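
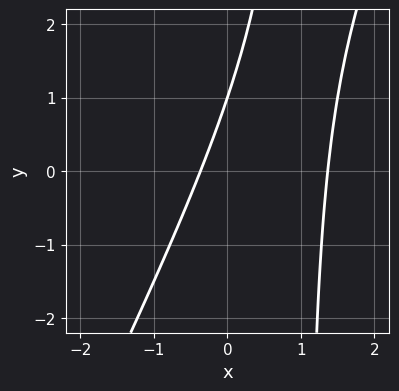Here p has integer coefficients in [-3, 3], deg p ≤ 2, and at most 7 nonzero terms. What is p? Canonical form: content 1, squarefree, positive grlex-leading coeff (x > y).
First, deg p = 2. The shape is more complex than any degree-1 curve.
Then, from the axis intercepts and sections: it meets the y-axis at y = 1 (among the integer gridlines).
Finally, assembling these constraints gives the stated polynomial.

2*x^2 - x*y - 2*x + y - 1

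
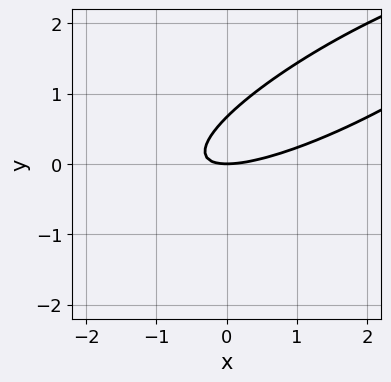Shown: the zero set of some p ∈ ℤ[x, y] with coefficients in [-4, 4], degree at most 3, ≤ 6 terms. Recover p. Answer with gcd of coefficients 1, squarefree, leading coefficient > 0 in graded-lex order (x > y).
The degree is 2 — the shape is more complex than any degree-1 curve.
Observable constraints: it crosses the x-axis at the gridline x = 0; it meets the y-axis at y = 0 (among the integer gridlines).
These observations pin down the coefficients.

x^2 - 3*x*y + 3*y^2 - 2*y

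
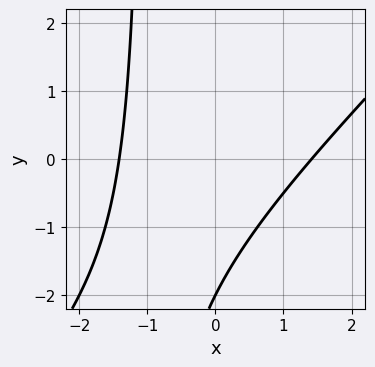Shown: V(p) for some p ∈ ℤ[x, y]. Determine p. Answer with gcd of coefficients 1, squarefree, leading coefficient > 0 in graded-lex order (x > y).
x^2 - x*y - y - 2

Degree: the shape is more complex than any degree-1 curve, so deg p = 2.
Against the integer gridlines: it crosses the y-axis at the gridline y = -2.
Matching integer coefficients to the picture gives p.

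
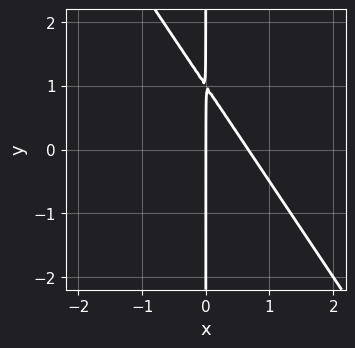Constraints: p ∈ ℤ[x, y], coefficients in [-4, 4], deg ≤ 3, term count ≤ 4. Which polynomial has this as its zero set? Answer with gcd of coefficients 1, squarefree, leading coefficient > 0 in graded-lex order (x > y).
First, degree: no degree-1 curve has this shape, so deg p = 2.
Next, checking where it meets the axes: one x-axis crossing is at x = 0; every point of the y-axis in the box is on the curve.
Finally, the integer polynomial consistent with all of this is the stated p.

3*x^2 + 2*x*y - 2*x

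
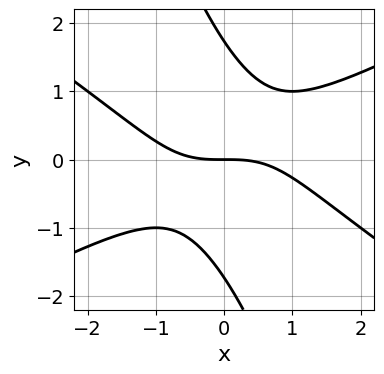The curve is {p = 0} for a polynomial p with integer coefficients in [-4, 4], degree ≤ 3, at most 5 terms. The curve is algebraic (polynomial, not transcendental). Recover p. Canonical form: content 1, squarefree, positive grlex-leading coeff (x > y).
x^3 - 3*x*y^2 - y^3 + 3*y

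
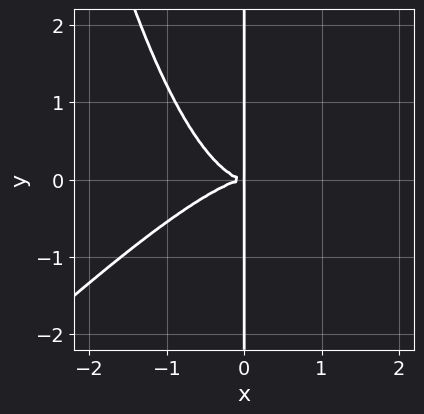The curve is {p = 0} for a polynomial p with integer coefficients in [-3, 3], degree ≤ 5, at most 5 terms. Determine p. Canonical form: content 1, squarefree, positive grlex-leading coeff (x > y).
The degree is 4 — the shape is more complex than any degree-3 curve.
Checking where it meets the axes: the visible y-axis segment lies entirely on the curve.
Putting this together gives p.

2*x^4 - 2*x^3*y + 3*x*y^2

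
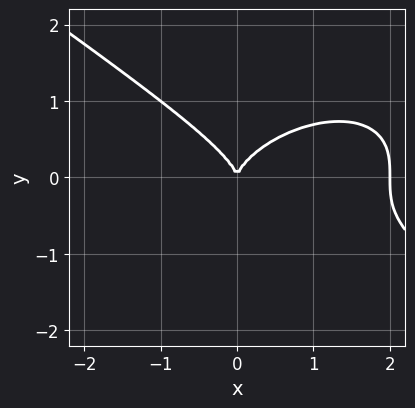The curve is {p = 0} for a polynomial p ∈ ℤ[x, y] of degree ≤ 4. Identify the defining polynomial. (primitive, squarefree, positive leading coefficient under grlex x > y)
The degree is 3 — a generic line meets the curve in up to 3 points.
Reading off the gridlines: the x-axis gridline crossings are at x ∈ {0, 2}; one y-axis crossing is at y = 0.
Solving for integer coefficients yields p as stated.

x^3 + 3*y^3 - 2*x^2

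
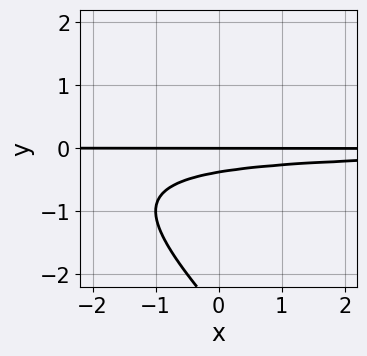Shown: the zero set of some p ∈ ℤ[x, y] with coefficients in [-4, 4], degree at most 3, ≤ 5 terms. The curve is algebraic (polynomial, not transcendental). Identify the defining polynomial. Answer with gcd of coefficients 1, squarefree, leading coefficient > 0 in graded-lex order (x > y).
x*y^2 + y^3 + 3*y^2 + y

Degree: no degree-2 curve has this shape, so deg p = 3.
Checking where it meets the axes: the visible x-axis segment lies entirely on the curve; it crosses the y-axis at the gridline y = 0.
The integer polynomial consistent with all of this is the stated p.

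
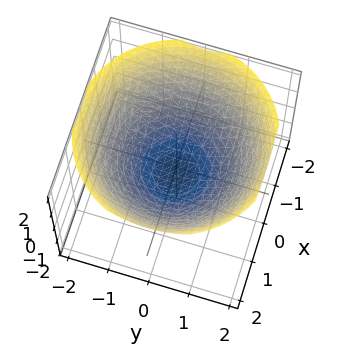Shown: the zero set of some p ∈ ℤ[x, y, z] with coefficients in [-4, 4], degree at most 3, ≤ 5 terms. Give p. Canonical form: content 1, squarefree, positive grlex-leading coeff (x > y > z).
1. Degree: the shape is more complex than any degree-1 surface, so deg p = 2.
2. Symmetry: the surface is invariant under rotation about z: p = q(x² + y², z).
3. Observable constraints: a circular section at z = 0 has radius exactly 1; among the integer gridlines, it crosses the y-axis at y ∈ {-1, 1}; among the integer gridlines, it crosses the x-axis at x ∈ {-1, 1}.
4. The integer polynomial consistent with all of this is the stated p.

x^2 + y^2 - 2*z - 1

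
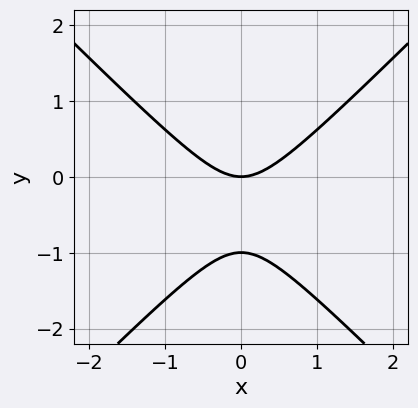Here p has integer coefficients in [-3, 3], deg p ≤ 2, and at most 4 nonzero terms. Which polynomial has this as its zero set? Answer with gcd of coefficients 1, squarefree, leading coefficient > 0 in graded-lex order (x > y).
(a) The degree is 2 — the shape is more complex than any degree-1 curve.
(b) Symmetries: the x ↦ −x reflection is a symmetry, so x appears only in even powers.
(c) Observable constraints: among the integer gridlines, it crosses the y-axis at y ∈ {-1, 0}; one x-axis crossing is at x = 0.
(d) Putting this together gives p.

x^2 - y^2 - y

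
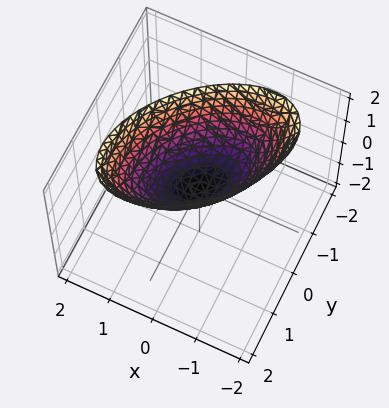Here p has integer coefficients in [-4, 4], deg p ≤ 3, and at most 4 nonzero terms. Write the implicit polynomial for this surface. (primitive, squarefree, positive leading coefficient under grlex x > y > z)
x^2 - x*y + y^2 - z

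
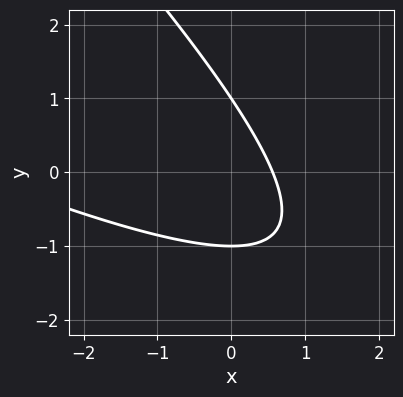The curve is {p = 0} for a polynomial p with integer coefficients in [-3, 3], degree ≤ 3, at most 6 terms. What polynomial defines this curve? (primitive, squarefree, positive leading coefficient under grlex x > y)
x^2 + 3*x*y + 2*y^2 + 3*x - 2

First, deg p = 2. No degree-1 curve has this shape.
Then, observable constraints: among the integer gridlines, it crosses the y-axis at y ∈ {-1, 1}.
Finally, together with the visible shape, these determine p as stated.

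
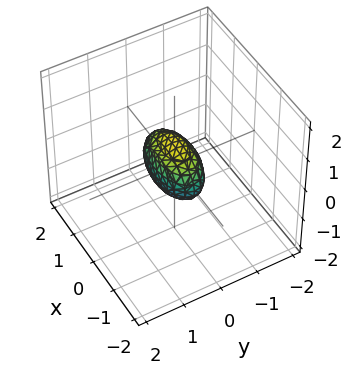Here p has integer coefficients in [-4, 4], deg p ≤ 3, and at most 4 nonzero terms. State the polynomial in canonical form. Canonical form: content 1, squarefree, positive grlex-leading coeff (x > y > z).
x^2 + 3*y^2 + 2*z^2 - 1

(a) Degree: a closed, bounded, convex surface; a quadric, so deg p = 2.
(b) Symmetries: the y ↦ −y reflection is a symmetry, so y appears only in even powers; mirror symmetry z ↦ −z ⇒ only even powers of z; mirror symmetry x ↦ −x ⇒ only even powers of x.
(c) From the visible intercepts: among the integer gridlines, it crosses the x-axis at x ∈ {-1, 1}.
(d) These observations pin down the coefficients.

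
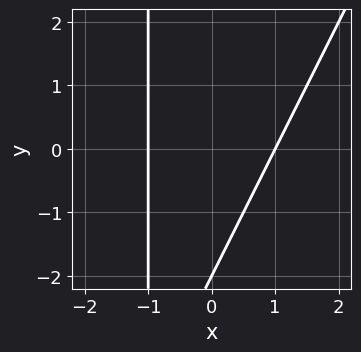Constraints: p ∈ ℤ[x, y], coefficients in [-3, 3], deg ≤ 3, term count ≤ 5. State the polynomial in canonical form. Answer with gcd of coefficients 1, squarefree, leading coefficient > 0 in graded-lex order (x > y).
(a) deg p = 2. No degree-1 curve has this shape.
(b) Checking where it meets the axes: one y-axis crossing is at y = -2; among the integer gridlines, it crosses the x-axis at x ∈ {-1, 1}.
(c) Assembling these constraints gives the stated polynomial.

2*x^2 - x*y - y - 2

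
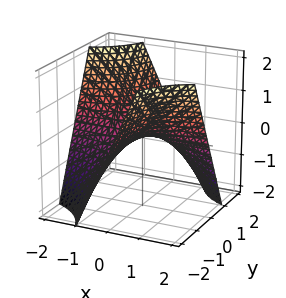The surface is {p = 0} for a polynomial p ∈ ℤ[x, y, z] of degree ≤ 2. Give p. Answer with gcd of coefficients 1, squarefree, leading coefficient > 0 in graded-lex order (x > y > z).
(a) The degree is 2 — a saddle surface; a quadric.
(b) From the axis intercepts and sections: every point of the y-axis in the box is on the surface; it crosses the z-axis at the gridline z = 0; the visible x-axis segment lies entirely on the surface.
(c) Solving for integer coefficients yields p as stated.

x*y + z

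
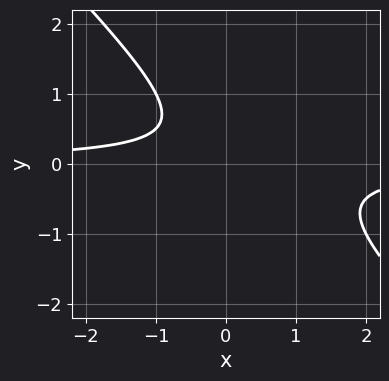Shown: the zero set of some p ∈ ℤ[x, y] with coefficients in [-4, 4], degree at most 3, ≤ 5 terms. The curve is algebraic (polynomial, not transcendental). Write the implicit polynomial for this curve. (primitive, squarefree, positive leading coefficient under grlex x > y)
2*x*y + 2*y^2 - y + 1

Degree: the shape is more complex than any degree-1 curve, so deg p = 2.
From the axis intercepts and sections: it misses every integer gridline on the x-axis; no y-intercept at any integer in the box.
The integer polynomial consistent with all of this is the stated p.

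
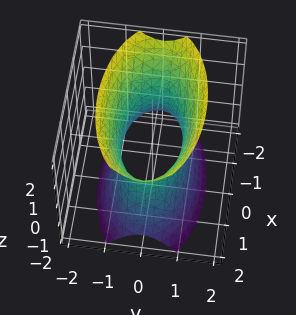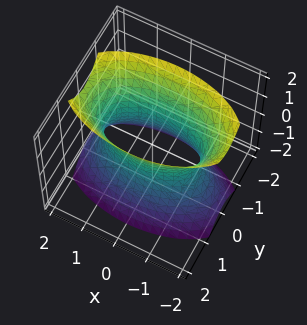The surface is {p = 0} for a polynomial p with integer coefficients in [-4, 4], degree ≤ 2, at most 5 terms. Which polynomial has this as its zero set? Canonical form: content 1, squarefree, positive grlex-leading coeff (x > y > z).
x^2 + 3*y^2 - z^2 - 2

The degree is 2 — one connected sheet with a waist; a quadric.
Symmetries: mirror symmetry z ↦ −z ⇒ only even powers of z; it's symmetric under y → −y, forcing even powers of y; mirror symmetry x ↦ −x ⇒ only even powers of x.
Checking where it meets the axes: the surface avoids every integer z-axis point in the box.
The integer polynomial consistent with all of this is the stated p.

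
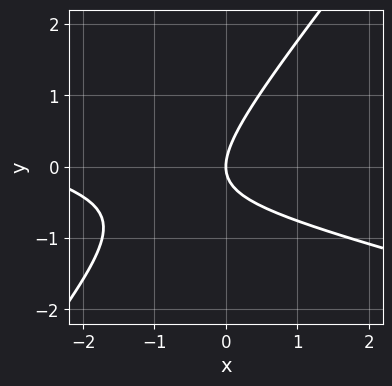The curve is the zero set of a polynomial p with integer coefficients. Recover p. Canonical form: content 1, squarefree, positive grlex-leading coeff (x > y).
x^2 + 3*x*y - 3*y^2 + 3*x

(a) Degree: no degree-1 curve has this shape, so deg p = 2.
(b) Reading off the gridlines: it crosses the y-axis at the gridline y = 0; it crosses the x-axis at the gridline x = 0.
(c) The integer polynomial consistent with all of this is the stated p.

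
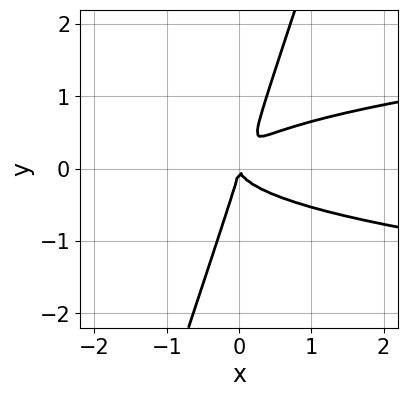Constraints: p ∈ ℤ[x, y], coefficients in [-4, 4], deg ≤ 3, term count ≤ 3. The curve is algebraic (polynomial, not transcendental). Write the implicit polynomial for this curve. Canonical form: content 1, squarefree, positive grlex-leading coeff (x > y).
(a) Degree: no degree-2 curve has this shape, so deg p = 3.
(b) From the visible intercepts: it meets the y-axis at y = 0 (among the integer gridlines); it meets the x-axis at x = 0 (among the integer gridlines).
(c) The integer polynomial consistent with all of this is the stated p.

3*x*y^2 - y^3 - x^2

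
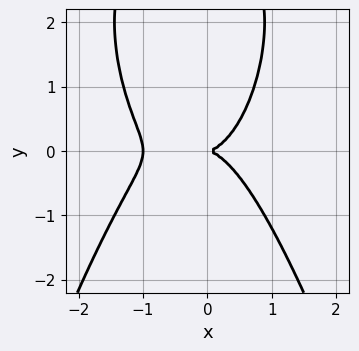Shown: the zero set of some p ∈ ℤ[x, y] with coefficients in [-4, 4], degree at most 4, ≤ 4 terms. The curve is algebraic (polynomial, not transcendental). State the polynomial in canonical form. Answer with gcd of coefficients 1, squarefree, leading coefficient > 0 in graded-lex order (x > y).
1. deg p = 4.
2. From the axis intercepts and sections: among the integer gridlines, it crosses the x-axis at x ∈ {-1, 0}; one y-axis crossing is at y = 0.
3. The integer polynomial consistent with all of this is the stated p.

3*x^4 + 3*x^3 + y^3 - 3*y^2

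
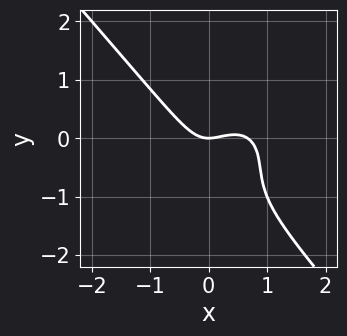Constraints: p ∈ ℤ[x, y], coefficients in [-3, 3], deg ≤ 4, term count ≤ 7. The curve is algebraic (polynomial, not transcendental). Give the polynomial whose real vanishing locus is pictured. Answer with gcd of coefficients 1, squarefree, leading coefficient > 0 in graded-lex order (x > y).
3*x^3 + 2*y^3 - 2*x^2 + 3*y^2 + 2*y

(a) Degree: a generic line meets the curve in up to 3 points, so deg p = 3.
(b) Against the integer gridlines: one x-axis crossing is at x = 0; it meets the y-axis at y = 0 (among the integer gridlines).
(c) The integer polynomial consistent with all of this is the stated p.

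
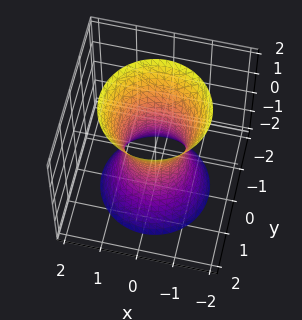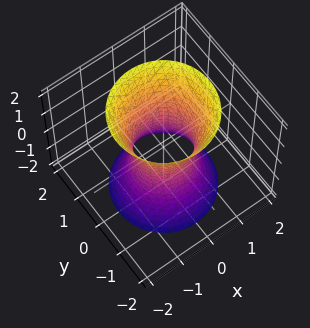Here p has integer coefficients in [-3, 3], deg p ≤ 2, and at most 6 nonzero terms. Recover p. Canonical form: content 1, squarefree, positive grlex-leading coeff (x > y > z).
3*x^2 + 3*y^2 - z^2 - 2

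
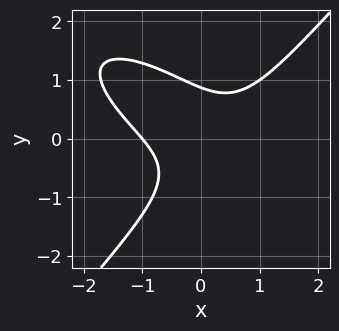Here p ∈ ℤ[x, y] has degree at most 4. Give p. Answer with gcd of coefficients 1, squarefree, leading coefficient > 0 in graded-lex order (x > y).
2*x^3 + 2*x^2*y - 3*y^3 - 3*x*y + 2

First, the degree is 3 — a generic line meets the curve in up to 3 points.
Next, against the integer gridlines: it crosses the x-axis at the gridline x = -1.
Finally, fitting integer coefficients to these (and the overall shape) gives p.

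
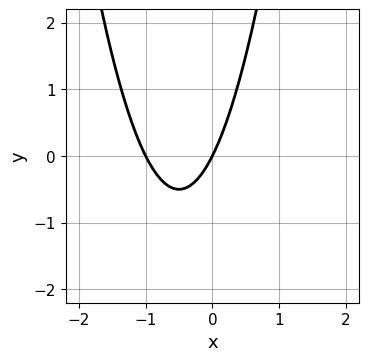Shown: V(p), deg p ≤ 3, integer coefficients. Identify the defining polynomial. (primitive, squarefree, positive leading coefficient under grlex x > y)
(a) deg p = 2. No degree-1 curve has this shape.
(b) Reading off the gridlines: it crosses the y-axis at the gridline y = 0; the x-axis gridline crossings are at x ∈ {-1, 0}.
(c) These observations pin down the coefficients.

2*x^2 + 2*x - y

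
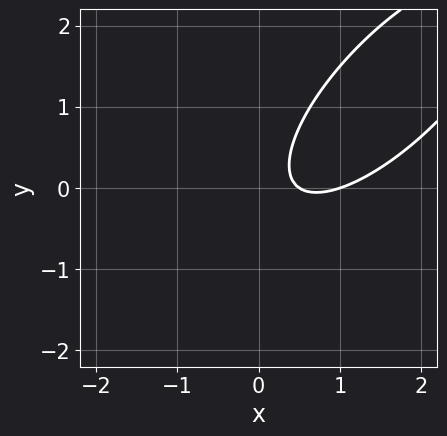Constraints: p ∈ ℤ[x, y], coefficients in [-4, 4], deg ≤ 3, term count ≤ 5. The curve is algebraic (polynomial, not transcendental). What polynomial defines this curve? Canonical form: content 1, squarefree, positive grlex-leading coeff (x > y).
2*x^2 - 3*x*y + 2*y^2 - 3*x + 1

(a) Degree: the shape is more complex than any degree-1 curve, so deg p = 2.
(b) Observable constraints: no y-intercept at any integer in the box; it meets the x-axis at x = 1 (among the integer gridlines).
(c) Putting this together gives p.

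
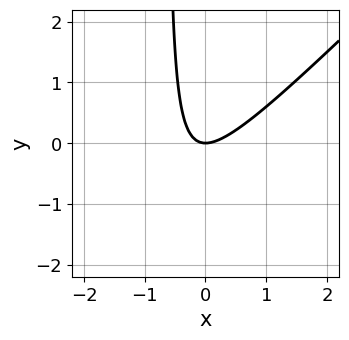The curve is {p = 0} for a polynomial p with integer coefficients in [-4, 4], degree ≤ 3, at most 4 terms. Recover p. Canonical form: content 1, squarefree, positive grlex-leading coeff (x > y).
3*x^2 - 3*x*y - 2*y

First, the degree is 2 — no degree-1 curve has this shape.
Next, reading off the gridlines: it meets the y-axis at y = 0 (among the integer gridlines); it crosses the x-axis at the gridline x = 0.
Finally, putting this together gives p.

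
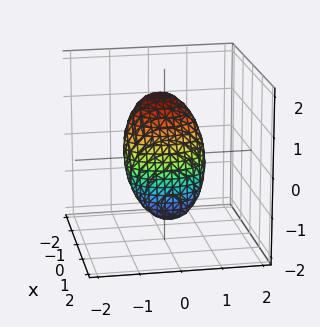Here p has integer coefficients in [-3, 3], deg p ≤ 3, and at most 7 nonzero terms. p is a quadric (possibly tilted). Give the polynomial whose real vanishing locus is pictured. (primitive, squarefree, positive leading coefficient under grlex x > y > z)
2*x^2 + 2*x*z + y^2 + z^2 - 1

(a) Degree: the shape is more complex than any degree-1 surface, so deg p = 2.
(b) From the visible intercepts: the y-axis gridline crossings are at y ∈ {-1, 1}; the z-axis gridline crossings are at z ∈ {-1, 1}.
(c) Putting this together gives p.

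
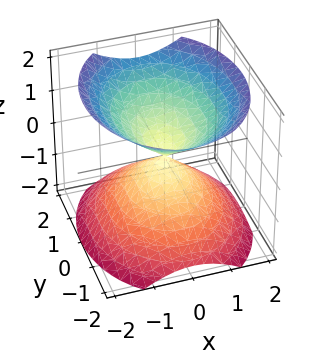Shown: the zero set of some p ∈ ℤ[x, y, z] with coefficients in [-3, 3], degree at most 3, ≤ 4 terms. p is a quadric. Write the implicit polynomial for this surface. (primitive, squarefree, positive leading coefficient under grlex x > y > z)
3*x^2 + 2*y^2 - 3*z^2

The picture has 2 separate pieces.
The degree is 2 — two nappes meeting at a single point; a quadric.
Symmetries: mirror symmetry y ↦ −y ⇒ only even powers of y; it's symmetric under z → −z, forcing even powers of z; mirror symmetry x ↦ −x ⇒ only even powers of x.
Checking where it meets the axes: it meets the x-axis at x = 0 (among the integer gridlines); it meets the z-axis at z = 0 (among the integer gridlines); one y-axis crossing is at y = 0.
Fitting integer coefficients to these (and the overall shape) gives p.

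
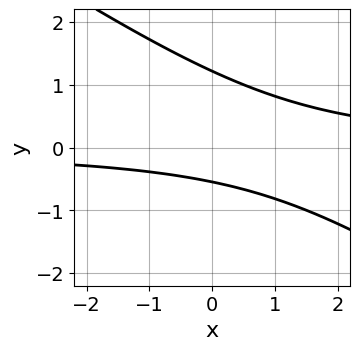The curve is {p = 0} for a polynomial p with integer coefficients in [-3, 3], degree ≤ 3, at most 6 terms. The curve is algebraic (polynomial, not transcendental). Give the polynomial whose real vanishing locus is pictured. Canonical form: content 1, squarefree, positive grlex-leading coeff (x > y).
2*x*y + 3*y^2 - 2*y - 2

1. deg p = 2.
2. From the visible intercepts: no x-intercept at any integer in the box.
3. Assembling these constraints gives the stated polynomial.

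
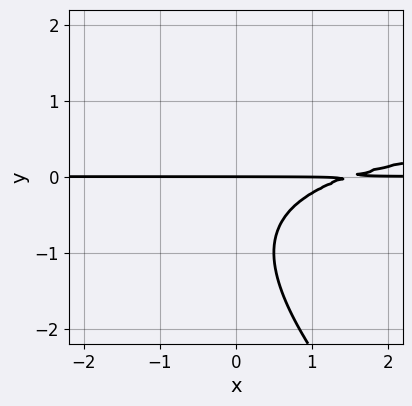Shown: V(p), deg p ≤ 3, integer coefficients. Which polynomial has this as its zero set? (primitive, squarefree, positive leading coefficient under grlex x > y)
(a) The degree is 3 — the shape is more complex than any degree-2 curve.
(b) From the axis intercepts and sections: it crosses the y-axis at the gridline y = 0; the visible x-axis segment lies entirely on the curve.
(c) Assembling these constraints gives the stated polynomial.

2*x*y^2 + 2*y^3 - 2*x*y + 3*y^2 + 3*y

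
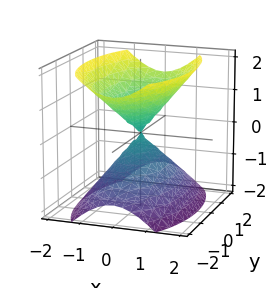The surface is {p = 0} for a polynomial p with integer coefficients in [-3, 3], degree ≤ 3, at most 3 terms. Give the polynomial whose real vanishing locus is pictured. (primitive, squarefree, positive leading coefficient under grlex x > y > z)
First, there are 2 components.
Next, deg p = 2.
Then, symmetries: it's symmetric under z → −z, forcing even powers of z; the y ↦ −y reflection is a symmetry, so y appears only in even powers; the x ↦ −x reflection is a symmetry, so x appears only in even powers.
Next, checking where it meets the axes: one x-axis crossing is at x = 0; one y-axis crossing is at y = 0.
Finally, putting this together gives p.

3*x^2 + y^2 - 2*z^2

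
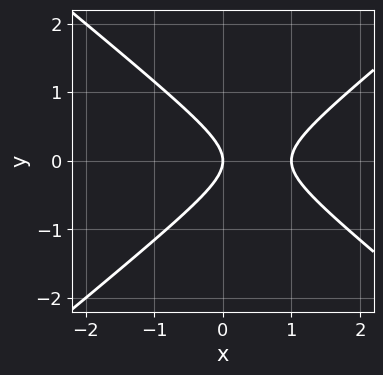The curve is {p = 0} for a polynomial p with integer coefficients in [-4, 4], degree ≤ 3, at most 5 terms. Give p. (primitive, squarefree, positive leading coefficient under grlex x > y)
2*x^2 - 3*y^2 - 2*x

First, deg p = 2. A generic line meets the curve in up to 2 points.
Next, symmetries: it's symmetric under y → −y, forcing even powers of y.
Next, against the integer gridlines: one y-axis crossing is at y = 0; among the integer gridlines, it crosses the x-axis at x ∈ {0, 1}.
Finally, solving for integer coefficients yields p as stated.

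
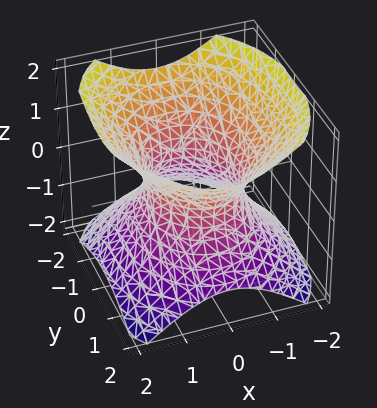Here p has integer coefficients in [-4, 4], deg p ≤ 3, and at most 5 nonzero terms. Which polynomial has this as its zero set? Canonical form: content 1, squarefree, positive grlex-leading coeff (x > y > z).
3*x^2 + 2*y^2 - 3*z^2 - 3

First, degree: one connected sheet with a waist; a quadric, so deg p = 2.
Next, symmetries: it's symmetric under y → −y, forcing even powers of y; mirror symmetry x ↦ −x ⇒ only even powers of x; mirror symmetry z ↦ −z ⇒ only even powers of z.
Then, from the axis intercepts and sections: the surface avoids every integer z-axis point in the box; among the integer gridlines, it crosses the x-axis at x ∈ {-1, 1}.
Finally, these observations pin down the coefficients.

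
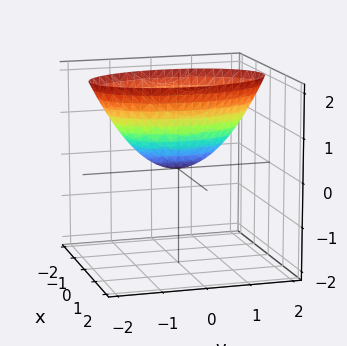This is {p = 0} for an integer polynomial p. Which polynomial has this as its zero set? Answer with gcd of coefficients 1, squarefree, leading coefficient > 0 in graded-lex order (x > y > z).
3*x^2 + y^2 - 2*z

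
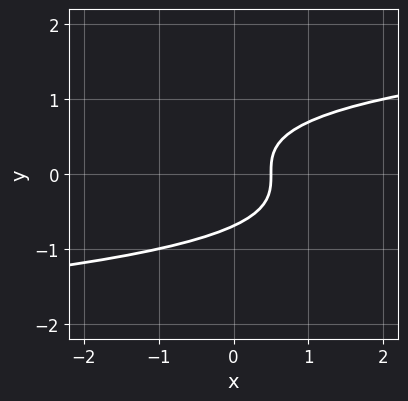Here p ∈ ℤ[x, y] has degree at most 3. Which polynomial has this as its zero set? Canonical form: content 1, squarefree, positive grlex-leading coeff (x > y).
First, deg p = 3. A generic line meets the curve in up to 3 points.
Finally, solving for integer coefficients yields p as stated.

3*y^3 - 2*x + 1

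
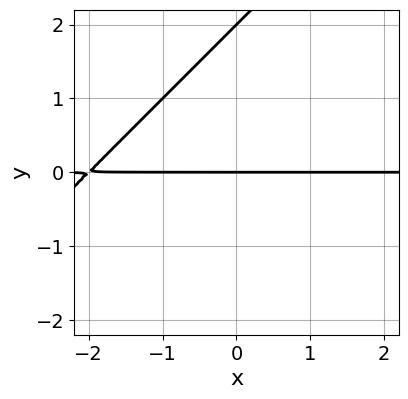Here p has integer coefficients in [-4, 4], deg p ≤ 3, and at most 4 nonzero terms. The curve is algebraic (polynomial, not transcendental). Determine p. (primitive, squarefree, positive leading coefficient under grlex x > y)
x*y - y^2 + 2*y

Degree: a generic line meets the curve in up to 2 points, so deg p = 2.
Observable constraints: among the integer gridlines, it crosses the y-axis at y ∈ {0, 2}; the visible x-axis segment lies entirely on the curve.
The integer polynomial consistent with all of this is the stated p.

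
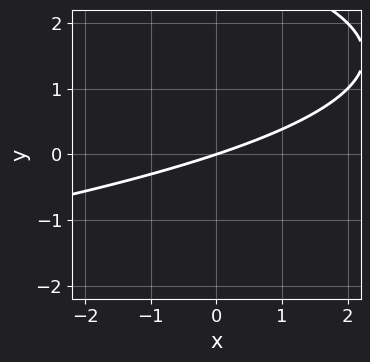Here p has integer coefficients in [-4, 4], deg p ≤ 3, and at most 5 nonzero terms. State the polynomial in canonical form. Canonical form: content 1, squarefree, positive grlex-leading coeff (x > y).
y^2 + x - 3*y

1. The degree is 2 — no degree-1 curve has this shape.
2. Reading off the gridlines: it meets the y-axis at y = 0 (among the integer gridlines); it meets the x-axis at x = 0 (among the integer gridlines).
3. Putting this together gives p.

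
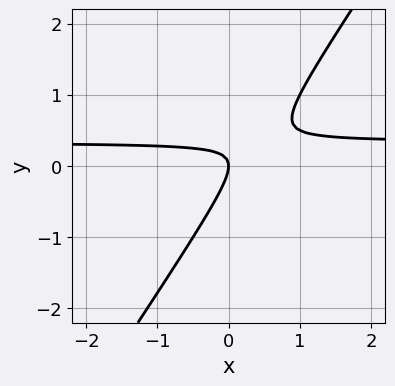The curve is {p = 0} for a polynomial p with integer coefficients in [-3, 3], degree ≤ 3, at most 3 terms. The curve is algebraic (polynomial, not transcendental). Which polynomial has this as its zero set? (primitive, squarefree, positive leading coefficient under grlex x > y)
3*x*y - 2*y^2 - x

First, deg p = 2.
Next, observable constraints: it meets the y-axis at y = 0 (among the integer gridlines); one x-axis crossing is at x = 0.
Finally, assembling these constraints gives the stated polynomial.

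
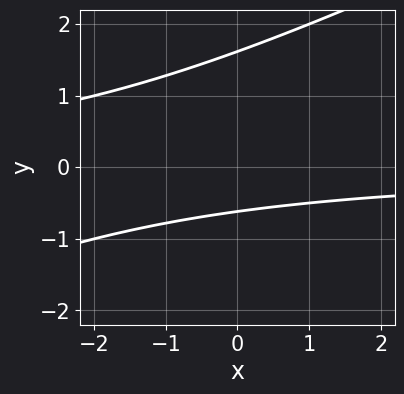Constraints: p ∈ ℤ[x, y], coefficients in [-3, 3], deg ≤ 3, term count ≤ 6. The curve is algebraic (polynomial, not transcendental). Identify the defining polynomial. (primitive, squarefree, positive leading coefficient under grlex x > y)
x*y - 2*y^2 + 2*y + 2

1. deg p = 2. A generic line meets the curve in up to 2 points.
2. Reading off the gridlines: the curve avoids every integer x-axis point in the box.
3. Assembling these constraints gives the stated polynomial.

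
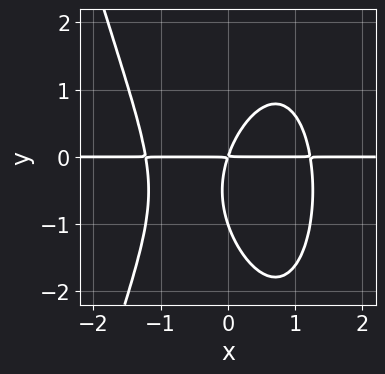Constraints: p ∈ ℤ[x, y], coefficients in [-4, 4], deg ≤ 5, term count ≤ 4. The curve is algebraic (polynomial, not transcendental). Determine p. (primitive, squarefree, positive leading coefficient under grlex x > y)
2*x^3*y + y^3 - 3*x*y + y^2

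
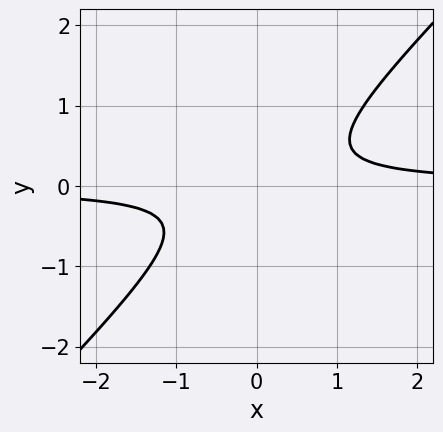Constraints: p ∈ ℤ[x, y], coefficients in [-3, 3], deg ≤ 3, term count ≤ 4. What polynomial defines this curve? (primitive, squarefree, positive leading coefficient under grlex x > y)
3*x*y - 3*y^2 - 1

1. The degree is 2 — no degree-1 curve has this shape.
2. Observable constraints: no y-intercept at any integer in the box; no x-intercept at any integer in the box.
3. Matching integer coefficients to the picture gives p.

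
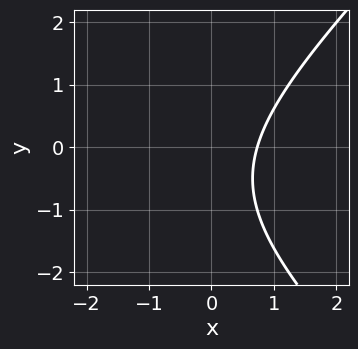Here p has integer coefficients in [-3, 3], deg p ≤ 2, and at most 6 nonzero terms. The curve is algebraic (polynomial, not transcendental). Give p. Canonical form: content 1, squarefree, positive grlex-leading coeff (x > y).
x^2 - y^2 + 2*x - y - 2

1. deg p = 2. The shape is more complex than any degree-1 curve.
2. Observable constraints: the curve avoids every integer y-axis point in the box.
3. Fitting integer coefficients to these (and the overall shape) gives p.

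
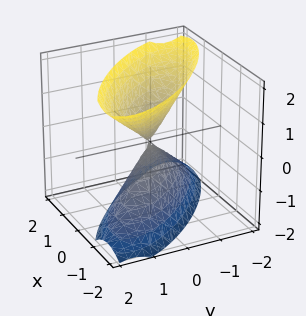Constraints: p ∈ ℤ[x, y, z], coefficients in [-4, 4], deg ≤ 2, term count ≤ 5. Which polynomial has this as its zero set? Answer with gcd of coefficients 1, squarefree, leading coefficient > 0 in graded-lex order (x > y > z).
(a) I count 2 distinct pieces. Treating them together as one polynomial.
(b) The degree is 2 — no degree-1 surface has this shape.
(c) From the axis intercepts and sections: it crosses the y-axis at the gridline y = 0; it crosses the x-axis at the gridline x = 0; it meets the z-axis at z = 0 (among the integer gridlines).
(d) Together with the visible shape, these determine p as stated.

2*x^2 + 3*x*y + 2*y^2 - z^2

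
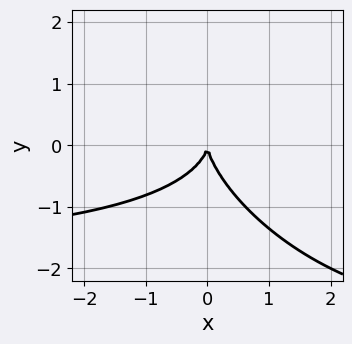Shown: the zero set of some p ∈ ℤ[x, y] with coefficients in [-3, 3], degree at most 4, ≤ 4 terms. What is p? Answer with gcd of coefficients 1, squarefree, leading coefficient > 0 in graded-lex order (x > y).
x^2*y + x*y^2 + y^3 + 2*x^2

1. The degree is 3 — no degree-2 curve has this shape.
2. Against the integer gridlines: it crosses the x-axis at the gridline x = 0; it meets the y-axis at y = 0 (among the integer gridlines).
3. Matching integer coefficients to the picture gives p.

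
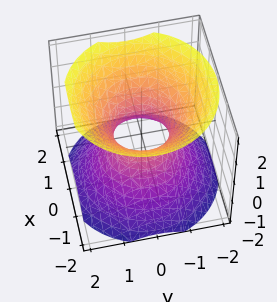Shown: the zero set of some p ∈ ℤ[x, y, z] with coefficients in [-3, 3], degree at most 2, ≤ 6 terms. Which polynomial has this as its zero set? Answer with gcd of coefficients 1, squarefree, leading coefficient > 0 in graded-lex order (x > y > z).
1. The degree is 2 — an hourglass — one-sheet hyperboloid; a quadric.
2. Symmetries: the z ↦ −z reflection is a symmetry, so z appears only in even powers; the surface is invariant under rotation about z: p = q(x² + y², z).
3. From the visible intercepts: it misses every integer gridline on the z-axis; a circular section at z = -1 has radius between 1 and 2.
4. Putting this together gives p.

3*x^2 + 3*y^2 - 3*z^2 - 2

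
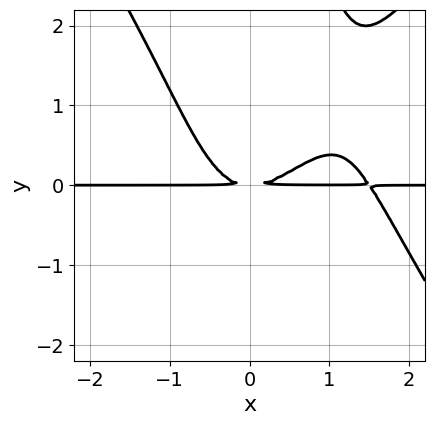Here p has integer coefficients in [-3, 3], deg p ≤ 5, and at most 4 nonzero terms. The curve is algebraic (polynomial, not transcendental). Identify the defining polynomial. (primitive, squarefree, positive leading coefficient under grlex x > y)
First, degree: the shape is more complex than any degree-3 curve, so deg p = 4.
Next, from the axis intercepts and sections: every point of the x-axis in the box is on the curve.
Finally, putting this together gives p.

2*x^3*y - x*y^3 - 3*x^2*y + 3*y^2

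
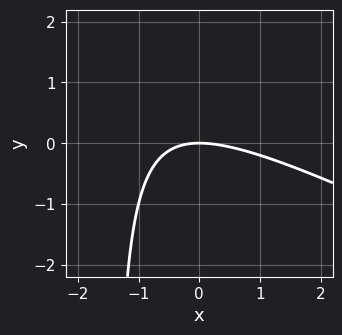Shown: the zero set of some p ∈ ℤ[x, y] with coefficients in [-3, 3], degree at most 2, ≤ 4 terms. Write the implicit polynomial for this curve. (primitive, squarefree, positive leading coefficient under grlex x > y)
x^2 + 2*x*y + 3*y

(a) The degree is 2 — no degree-1 curve has this shape.
(b) From the axis intercepts and sections: one x-axis crossing is at x = 0; one y-axis crossing is at y = 0.
(c) Matching integer coefficients to the picture gives p.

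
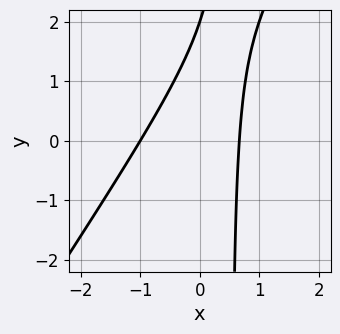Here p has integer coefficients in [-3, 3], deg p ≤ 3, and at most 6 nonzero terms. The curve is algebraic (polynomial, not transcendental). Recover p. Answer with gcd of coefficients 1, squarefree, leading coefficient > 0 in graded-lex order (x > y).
3*x^2 - 2*x*y + x + y - 2

1. deg p = 2. The shape is more complex than any degree-1 curve.
2. Reading off the gridlines: it meets the x-axis at x = -1 (among the integer gridlines); it crosses the y-axis at the gridline y = 2.
3. The integer polynomial consistent with all of this is the stated p.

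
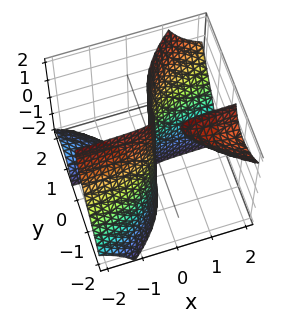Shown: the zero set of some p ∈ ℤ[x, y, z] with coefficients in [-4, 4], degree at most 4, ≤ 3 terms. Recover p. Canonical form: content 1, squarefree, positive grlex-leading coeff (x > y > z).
(a) There are 3 components. Treating them together as one polynomial.
(b) deg p = 3. No degree-2 surface has this shape.
(c) Reading off the gridlines: it crosses the x-axis at the gridline x = 0; one y-axis crossing is at y = 0.
(d) Assembling these constraints gives the stated polynomial. Check: (0, 0, 1) on the z-axis lies on the surface, and p(0, 0, 1) = 0. ✓

3*x*y*z - 2*y^3 + 3*x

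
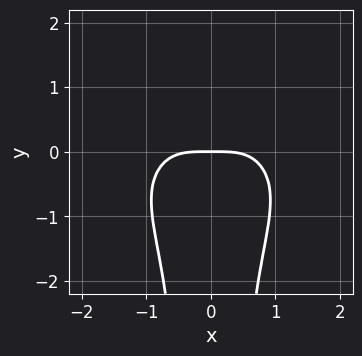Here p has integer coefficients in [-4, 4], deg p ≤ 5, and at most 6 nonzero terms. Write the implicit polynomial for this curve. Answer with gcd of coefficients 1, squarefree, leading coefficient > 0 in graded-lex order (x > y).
2*x^4 + 3*x^2*y^2 + x^2*y + 3*y

First, degree: the shape is more complex than any degree-3 curve, so deg p = 4.
Then, symmetries: the x ↦ −x reflection is a symmetry, so x appears only in even powers.
Then, observable constraints: one x-axis crossing is at x = 0; it crosses the y-axis at the gridline y = 0.
Finally, solving for integer coefficients yields p as stated.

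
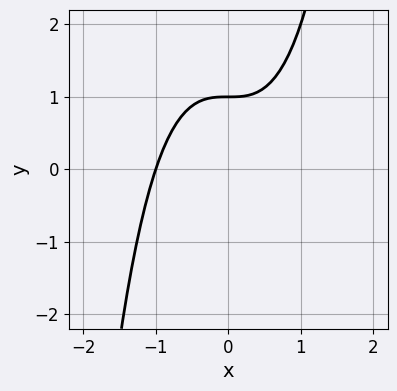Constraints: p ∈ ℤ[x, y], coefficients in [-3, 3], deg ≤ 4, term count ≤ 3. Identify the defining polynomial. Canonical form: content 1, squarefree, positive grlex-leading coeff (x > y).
x^3 - y + 1

(a) Degree: the shape is more complex than any degree-2 curve, so deg p = 3.
(b) Checking where it meets the axes: one x-axis crossing is at x = -1; it crosses the y-axis at the gridline y = 1.
(c) Fitting integer coefficients to these (and the overall shape) gives p.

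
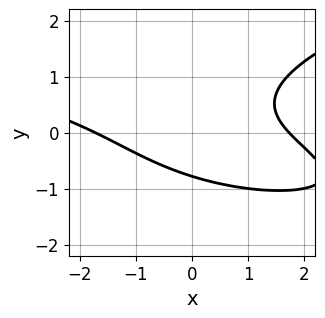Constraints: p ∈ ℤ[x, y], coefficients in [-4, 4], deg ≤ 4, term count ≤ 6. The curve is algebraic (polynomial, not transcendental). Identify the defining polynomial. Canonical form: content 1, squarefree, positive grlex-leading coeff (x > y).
3*y^3 - x^2 - 3*x*y + 2*y + 3

First, the degree is 3 — no degree-2 curve has this shape.
Finally, the integer polynomial consistent with all of this is the stated p.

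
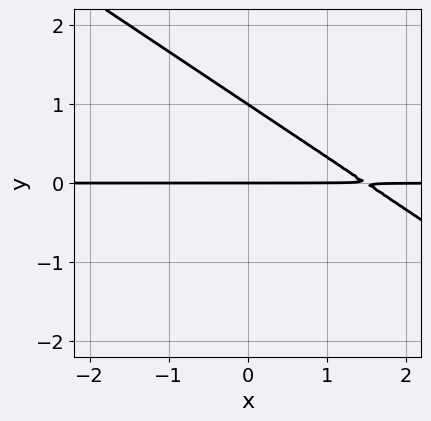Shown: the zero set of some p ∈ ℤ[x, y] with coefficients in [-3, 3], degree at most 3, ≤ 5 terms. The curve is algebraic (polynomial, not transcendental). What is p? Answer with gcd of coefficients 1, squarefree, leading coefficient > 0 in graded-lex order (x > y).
2*x*y + 3*y^2 - 3*y

First, the degree is 2 — a generic line meets the curve in up to 2 points.
Next, observable constraints: every point of the x-axis in the box is on the curve; among the integer gridlines, it crosses the y-axis at y ∈ {0, 1}.
Finally, matching integer coefficients to the picture gives p.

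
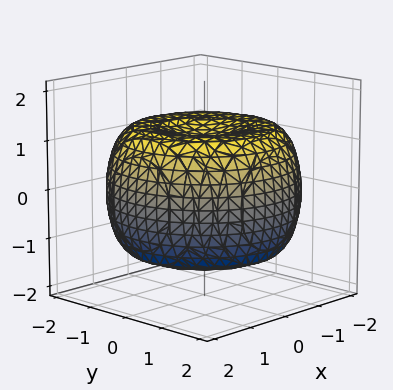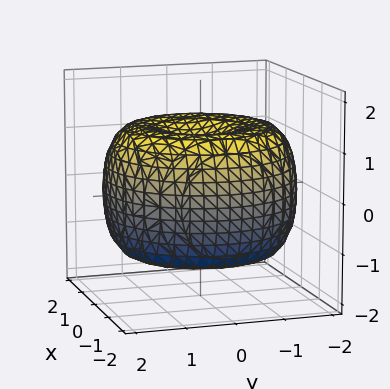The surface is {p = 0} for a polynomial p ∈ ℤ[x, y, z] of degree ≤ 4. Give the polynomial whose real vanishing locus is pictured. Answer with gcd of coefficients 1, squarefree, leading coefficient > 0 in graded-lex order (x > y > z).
x^4 + 2*x^2*y^2 + y^4 - 3*x^2 - 3*y^2 + 3*z^2 - 3

(a) deg p = 4. The shape is more complex than any degree-3 surface.
(b) By symmetry, the surface is invariant under rotation about z: p = q(x² + y², z).
(c) From the visible intercepts: among the integer gridlines, it crosses the z-axis at z ∈ {-1, 1}; a circular section at z = -1 has radius between 1 and 2.
(d) Putting this together gives p.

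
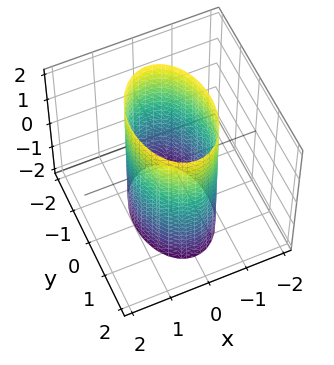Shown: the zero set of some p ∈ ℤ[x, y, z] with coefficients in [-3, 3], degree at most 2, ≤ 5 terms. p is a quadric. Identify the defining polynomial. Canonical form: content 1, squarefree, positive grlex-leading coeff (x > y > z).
1. Degree: a cylinder; a quadric, so deg p = 2.
2. Symmetries: it's symmetric under x → −x, forcing even powers of x; it's symmetric under y → −y, forcing even powers of y; mirror symmetry z ↦ −z ⇒ only even powers of z.
3. Reading off the gridlines: the surface avoids every integer z-axis point in the box; among the integer gridlines, it crosses the x-axis at x ∈ {-1, 1}.
4. The integer polynomial consistent with all of this is the stated p.

2*x^2 + y^2 - 2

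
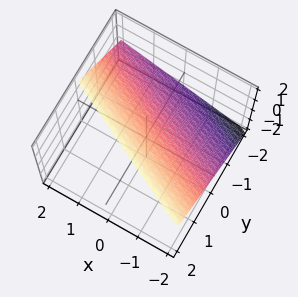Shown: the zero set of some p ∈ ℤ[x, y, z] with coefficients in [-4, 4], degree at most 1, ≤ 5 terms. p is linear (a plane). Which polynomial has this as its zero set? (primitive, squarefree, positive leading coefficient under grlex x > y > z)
First, the degree is 1 — the surface is flat (a plane).
Next, from the visible intercepts: it crosses the y-axis at the gridline y = -1; one z-axis crossing is at z = 1.
Finally, fitting integer coefficients to these (and the overall shape) gives p. Check: (-2, 0, 0) on the x-axis lies on the surface, and p(-2, 0, 0) = 0. ✓

x + 2*y - 2*z + 2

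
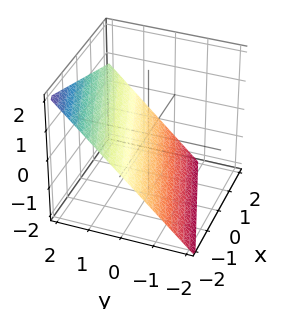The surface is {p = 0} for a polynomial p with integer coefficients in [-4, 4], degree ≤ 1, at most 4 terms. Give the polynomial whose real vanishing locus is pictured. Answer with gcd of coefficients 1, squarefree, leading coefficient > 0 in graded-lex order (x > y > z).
Degree: every cross-section is a straight line — this is a plane, so deg p = 1.
Against the integer gridlines: one x-axis crossing is at x = -2.
The integer polynomial consistent with all of this is the stated p.

x - 3*y + 3*z + 2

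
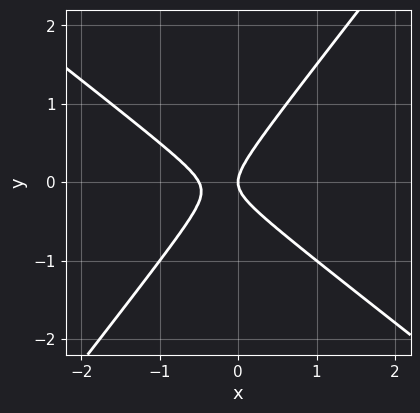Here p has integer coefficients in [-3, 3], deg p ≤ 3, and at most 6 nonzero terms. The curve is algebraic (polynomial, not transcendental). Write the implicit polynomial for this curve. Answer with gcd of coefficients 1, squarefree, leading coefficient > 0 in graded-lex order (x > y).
1. Degree: no degree-1 curve has this shape, so deg p = 2.
2. Checking where it meets the axes: one x-axis crossing is at x = 0; it meets the y-axis at y = 0 (among the integer gridlines).
3. Putting this together gives p.

2*x^2 + x*y - 2*y^2 + x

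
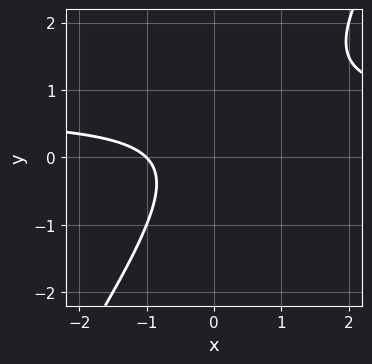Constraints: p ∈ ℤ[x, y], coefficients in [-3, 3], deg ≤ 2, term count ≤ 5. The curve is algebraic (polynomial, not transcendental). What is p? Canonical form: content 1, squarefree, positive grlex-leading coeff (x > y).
First, degree: no degree-1 curve has this shape, so deg p = 2.
Next, from the axis intercepts and sections: it crosses the x-axis at the gridline x = -1; it misses every integer gridline on the y-axis.
Finally, fitting integer coefficients to these (and the overall shape) gives p.

3*x*y - 2*y^2 - 2*x + y - 2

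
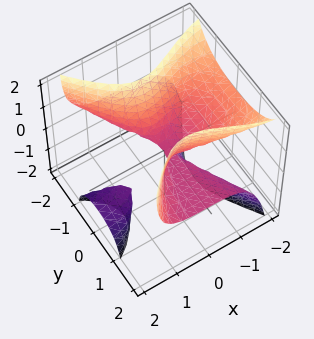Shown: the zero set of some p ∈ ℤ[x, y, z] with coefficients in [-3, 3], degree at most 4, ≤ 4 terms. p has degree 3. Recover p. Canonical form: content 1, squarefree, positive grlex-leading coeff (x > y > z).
x^3 + 2*x^2*z - 2*y^2*z + z^2

1. The picture has 2 separate pieces.
2. The degree is 3 — no degree-2 surface has this shape.
3. From the visible intercepts: it crosses the z-axis at the gridline z = 0; one x-axis crossing is at x = 0.
4. These observations pin down the coefficients.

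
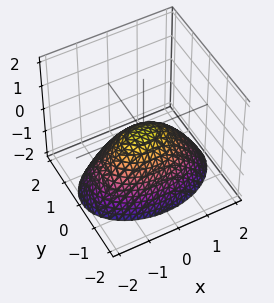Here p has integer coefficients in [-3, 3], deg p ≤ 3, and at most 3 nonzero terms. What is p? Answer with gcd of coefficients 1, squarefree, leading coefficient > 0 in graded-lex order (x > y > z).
x^2 + 2*y^2 + 2*z

(a) The degree is 2 — a single bowl opening along one axis; a quadric.
(b) Symmetries: mirror symmetry x ↦ −x ⇒ only even powers of x; the y ↦ −y reflection is a symmetry, so y appears only in even powers.
(c) Observable constraints: one x-axis crossing is at x = 0; one y-axis crossing is at y = 0.
(d) Matching integer coefficients to the picture gives p.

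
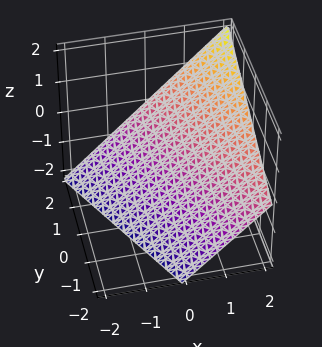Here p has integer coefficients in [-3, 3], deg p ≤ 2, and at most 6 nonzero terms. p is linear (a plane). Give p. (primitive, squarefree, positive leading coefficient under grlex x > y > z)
2*x + y - 2*z - 2

1. The degree is 1 — the surface is flat (a plane).
2. Reading off the gridlines: it crosses the x-axis at the gridline x = 1; it meets the z-axis at z = -1 (among the integer gridlines).
3. Matching integer coefficients to the picture gives p. Check: (0, 2, 0) on the y-axis lies on the surface, and p(0, 2, 0) = 0. ✓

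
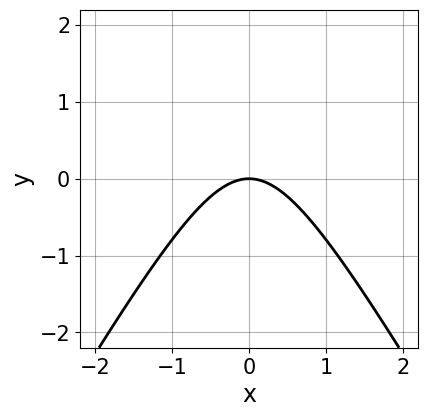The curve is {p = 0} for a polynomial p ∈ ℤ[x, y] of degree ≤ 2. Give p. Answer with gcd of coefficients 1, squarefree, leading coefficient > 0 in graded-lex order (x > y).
3*x^2 - y^2 + 3*y

The degree is 2 — no degree-1 curve has this shape.
Symmetries: mirror symmetry x ↦ −x ⇒ only even powers of x.
Observable constraints: it meets the y-axis at y = 0 (among the integer gridlines); one x-axis crossing is at x = 0.
Putting this together gives p.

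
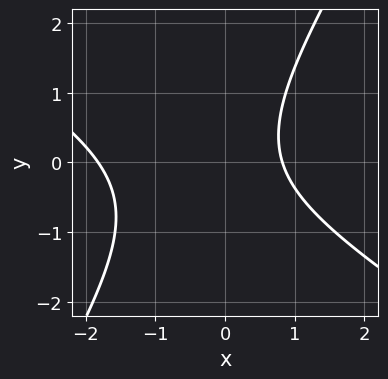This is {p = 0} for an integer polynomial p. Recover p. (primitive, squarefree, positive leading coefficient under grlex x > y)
2*x^2 + 2*x*y - 2*y^2 + 2*x - 3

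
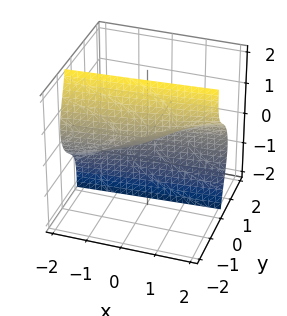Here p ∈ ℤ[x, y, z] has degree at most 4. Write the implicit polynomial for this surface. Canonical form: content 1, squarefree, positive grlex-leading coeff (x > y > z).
Degree: the shape is more complex than any degree-2 surface, so deg p = 3.
Checking where it meets the axes: it meets the z-axis at z = 0 (among the integer gridlines); it meets the y-axis at y = 0 (among the integer gridlines).
Matching integer coefficients to the picture gives p.

3*y^3 + 3*y*z^2 - x + 2*z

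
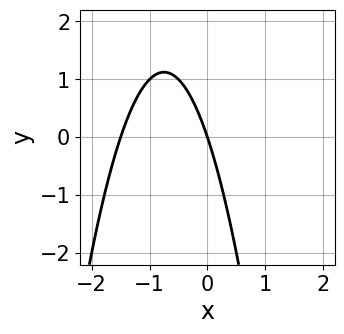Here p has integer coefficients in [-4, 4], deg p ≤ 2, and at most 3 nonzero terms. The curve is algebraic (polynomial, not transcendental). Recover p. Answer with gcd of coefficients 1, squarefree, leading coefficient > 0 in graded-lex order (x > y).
2*x^2 + 3*x + y

1. deg p = 2. The shape is more complex than any degree-1 curve.
2. From the axis intercepts and sections: it crosses the x-axis at the gridline x = 0; it crosses the y-axis at the gridline y = 0.
3. Matching integer coefficients to the picture gives p.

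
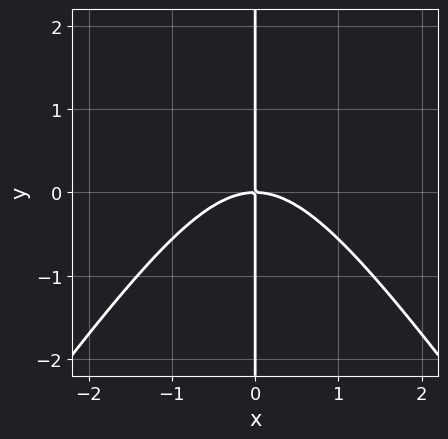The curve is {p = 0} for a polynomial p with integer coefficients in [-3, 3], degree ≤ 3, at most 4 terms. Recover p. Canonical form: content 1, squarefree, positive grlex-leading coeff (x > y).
2*x^3 - x*y^2 + 3*x*y

1. The degree is 3 — a generic line meets the curve in up to 3 points.
2. From the axis intercepts and sections: it crosses the x-axis at the gridline x = 0; the visible y-axis segment lies entirely on the curve.
3. Putting this together gives p.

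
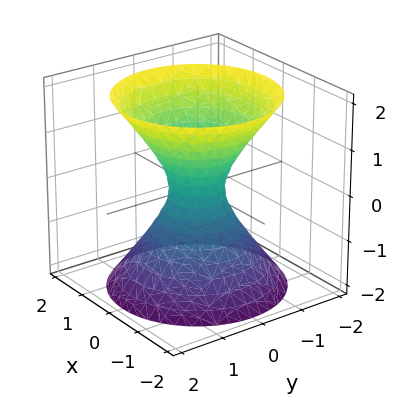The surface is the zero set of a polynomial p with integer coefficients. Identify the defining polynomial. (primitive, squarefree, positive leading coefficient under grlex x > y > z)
deg p = 2. An hourglass — one-sheet hyperboloid; a quadric.
Symmetries: it's symmetric under z → −z, forcing even powers of z; the z-axis is an axis of rotation, so x and y enter only as x² + y².
From the axis intercepts and sections: a circular section at z = -2 has radius between 1 and 2; the surface avoids every integer z-axis point in the box.
Together with the visible shape, these determine p as stated.

3*x^2 + 3*y^2 - 2*z^2 - 1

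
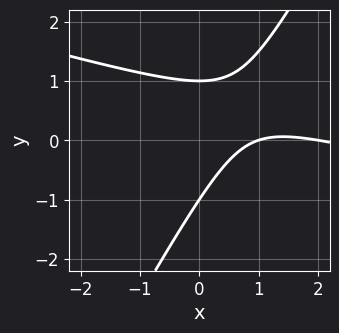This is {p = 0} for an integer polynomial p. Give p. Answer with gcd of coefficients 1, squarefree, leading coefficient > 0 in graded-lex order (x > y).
First, degree: the shape is more complex than any degree-1 curve, so deg p = 2.
Then, checking where it meets the axes: the x-axis gridline crossings are at x ∈ {1, 2}; the y-axis gridline crossings are at y ∈ {-1, 1}.
Finally, matching integer coefficients to the picture gives p.

x^2 + 3*x*y - 2*y^2 - 3*x + 2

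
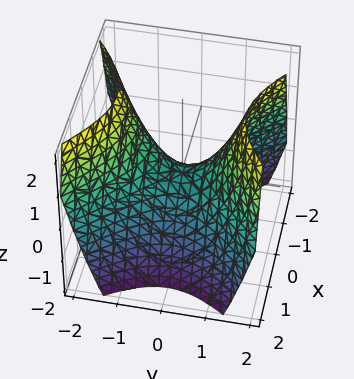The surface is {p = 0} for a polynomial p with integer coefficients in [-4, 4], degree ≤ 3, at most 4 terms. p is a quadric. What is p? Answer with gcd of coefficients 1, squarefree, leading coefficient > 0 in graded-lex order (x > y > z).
deg p = 2. A hyperbolic paraboloid; a quadric.
Symmetries: it's symmetric under y → −y, forcing even powers of y; it's symmetric under x → −x, forcing even powers of x.
From the axis intercepts and sections: it meets the y-axis at y = 0 (among the integer gridlines); it meets the x-axis at x = 0 (among the integer gridlines); one z-axis crossing is at z = 0.
Together with the visible shape, these determine p as stated.

x^2 - y^2 + z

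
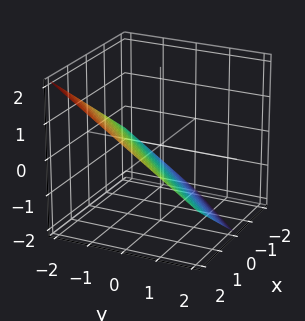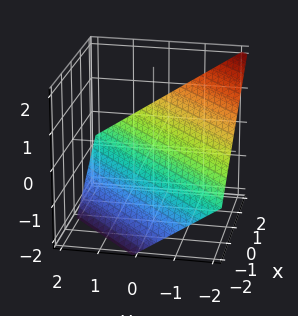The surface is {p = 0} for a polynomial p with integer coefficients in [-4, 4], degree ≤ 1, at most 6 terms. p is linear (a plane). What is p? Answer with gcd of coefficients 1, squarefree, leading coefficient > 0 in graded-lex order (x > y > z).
2*x - 2*y - 3*z - 2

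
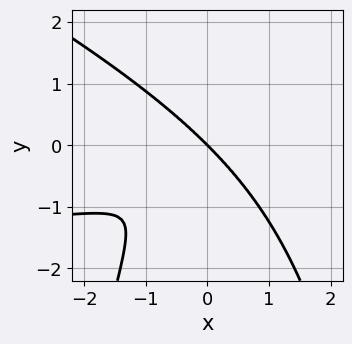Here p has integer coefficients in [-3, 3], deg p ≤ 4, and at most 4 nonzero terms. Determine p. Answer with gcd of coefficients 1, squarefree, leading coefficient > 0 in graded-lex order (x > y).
x^3*y + 2*x^2*y^2 + 2*x^3 + 2*y^3

1. Degree: no degree-3 curve has this shape, so deg p = 4.
2. From the axis intercepts and sections: one y-axis crossing is at y = 0; one x-axis crossing is at x = 0.
3. Assembling these constraints gives the stated polynomial.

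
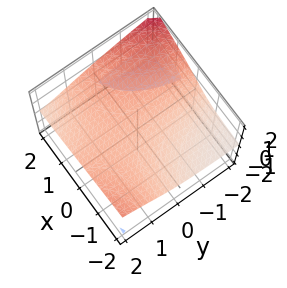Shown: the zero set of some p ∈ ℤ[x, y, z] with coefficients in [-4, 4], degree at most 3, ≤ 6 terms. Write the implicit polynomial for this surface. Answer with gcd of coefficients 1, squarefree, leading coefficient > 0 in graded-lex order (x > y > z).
2*x*y*z + 3*z^3 - 2*x*z - 2

(a) There are 2 components. They look like related sheets of one shape, so recover p as a whole.
(b) The degree is 3 — the shape is more complex than any degree-2 surface.
(c) Reading off the gridlines: it misses every integer gridline on the x-axis; the surface avoids every integer y-axis point in the box.
(d) Matching integer coefficients to the picture gives p.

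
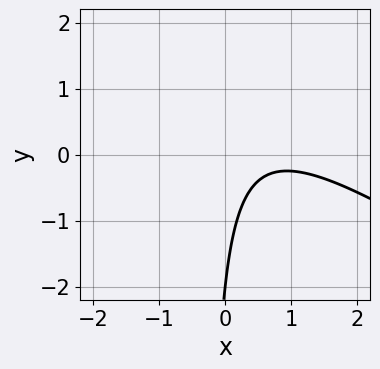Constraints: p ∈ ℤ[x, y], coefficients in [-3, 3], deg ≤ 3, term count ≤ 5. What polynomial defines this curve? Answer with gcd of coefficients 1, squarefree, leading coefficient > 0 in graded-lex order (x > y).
2*x^2 + 3*x*y - 3*x + y + 2

(a) The degree is 2 — the shape is more complex than any degree-1 curve.
(b) Reading off the gridlines: one y-axis crossing is at y = -2; the curve avoids every integer x-axis point in the box.
(c) Putting this together gives p.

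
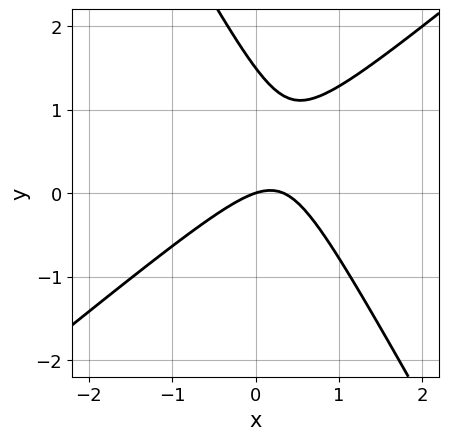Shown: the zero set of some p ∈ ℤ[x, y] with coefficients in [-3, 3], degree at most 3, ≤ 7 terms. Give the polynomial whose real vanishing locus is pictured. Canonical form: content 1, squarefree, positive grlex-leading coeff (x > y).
(a) The degree is 2 — a generic line meets the curve in up to 2 points.
(b) From the visible intercepts: one y-axis crossing is at y = 0; it meets the x-axis at x = 0 (among the integer gridlines).
(c) Assembling these constraints gives the stated polynomial.

3*x^2 - 2*x*y - 2*y^2 - x + 3*y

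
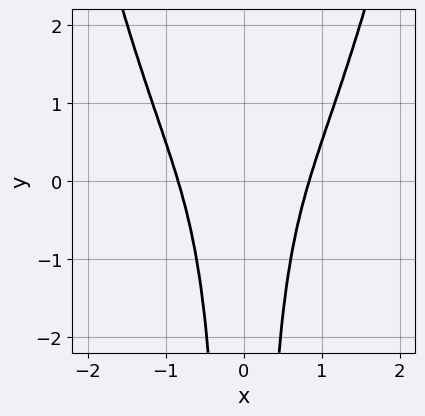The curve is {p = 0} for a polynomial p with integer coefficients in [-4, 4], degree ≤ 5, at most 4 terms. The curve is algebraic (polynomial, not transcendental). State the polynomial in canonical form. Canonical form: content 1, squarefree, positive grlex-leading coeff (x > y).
(a) deg p = 4.
(b) Symmetries: it's symmetric under x → −x, forcing even powers of x.
(c) Checking where it meets the axes: it misses every integer gridline on the y-axis.
(d) Putting this together gives p.

2*x^4 - 2*x^2*y - 1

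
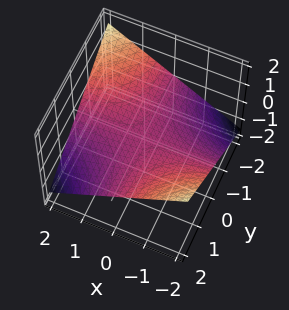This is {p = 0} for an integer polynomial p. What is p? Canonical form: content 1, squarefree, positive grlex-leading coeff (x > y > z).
Degree: a hyperbolic paraboloid; a quadric, so deg p = 2.
From the axis intercepts and sections: every point of the y-axis in the box is on the surface; it crosses the z-axis at the gridline z = 0.
The integer polynomial consistent with all of this is the stated p. Check: (1, 0, 0) on the x-axis lies on the surface, and p(1, 0, 0) = 0. ✓

x*y + 3*z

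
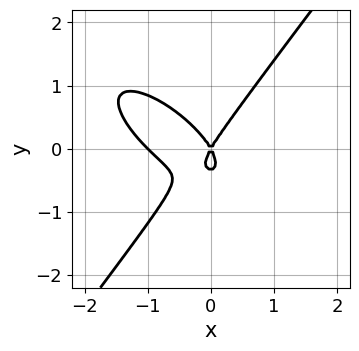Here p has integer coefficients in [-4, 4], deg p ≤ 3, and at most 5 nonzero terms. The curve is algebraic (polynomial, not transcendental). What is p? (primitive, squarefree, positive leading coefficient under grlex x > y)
3*x^3 + 3*x^2*y - 3*y^3 + 3*x^2 - y^2

(a) The degree is 3 — no degree-2 curve has this shape.
(b) Checking where it meets the axes: one y-axis crossing is at y = 0; among the integer gridlines, it crosses the x-axis at x ∈ {-1, 0}.
(c) Solving for integer coefficients yields p as stated.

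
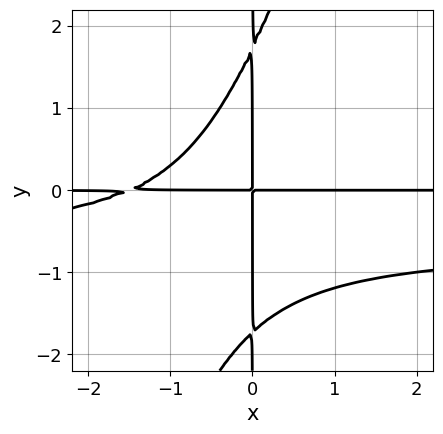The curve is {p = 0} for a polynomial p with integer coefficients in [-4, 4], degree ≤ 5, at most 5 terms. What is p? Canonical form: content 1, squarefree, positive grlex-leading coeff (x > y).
(a) Degree: no degree-3 curve has this shape, so deg p = 4.
(b) From the axis intercepts and sections: every point of the y-axis in the box is on the curve; every point of the x-axis in the box is on the curve.
(c) Solving for integer coefficients yields p as stated.

3*x^2*y^2 - x*y^3 + 2*x^2*y + 3*x*y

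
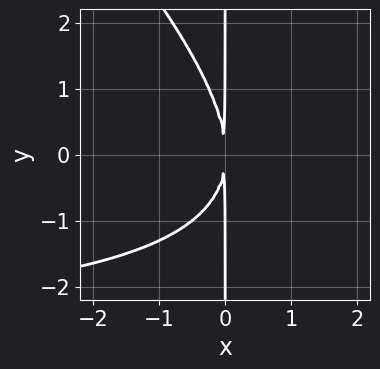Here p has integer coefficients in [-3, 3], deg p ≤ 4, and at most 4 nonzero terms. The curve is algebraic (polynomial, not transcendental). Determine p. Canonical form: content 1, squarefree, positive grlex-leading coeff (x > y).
x^2*y + x*y^2 + 3*x^2

The degree is 3 — a generic line meets the curve in up to 3 points.
Observable constraints: every point of the y-axis in the box is on the curve.
Matching integer coefficients to the picture gives p.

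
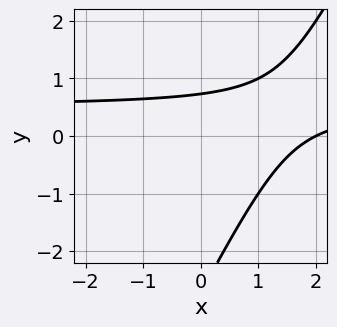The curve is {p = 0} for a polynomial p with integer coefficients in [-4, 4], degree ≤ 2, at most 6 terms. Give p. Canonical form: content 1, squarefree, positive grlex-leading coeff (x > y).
2*x*y - y^2 - x - 2*y + 2

(a) deg p = 2. No degree-1 curve has this shape.
(b) Checking where it meets the axes: it crosses the x-axis at the gridline x = 2.
(c) These observations pin down the coefficients.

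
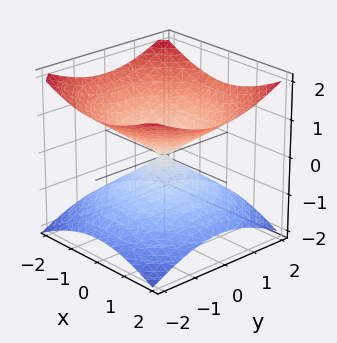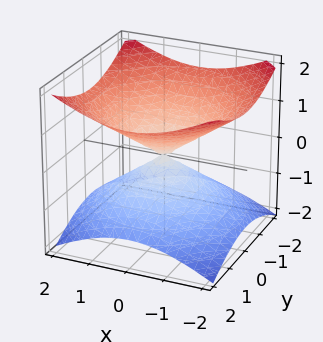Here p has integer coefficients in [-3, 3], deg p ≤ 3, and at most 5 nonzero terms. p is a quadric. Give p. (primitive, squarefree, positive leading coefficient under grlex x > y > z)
1. Degree: a double cone through the origin; a quadric, so deg p = 2.
2. By symmetry, the z-axis is an axis of rotation, so x and y enter only as x² + y²; the z ↦ −z reflection is a symmetry, so z appears only in even powers.
3. Against the integer gridlines: it meets the z-axis at z = 0 (among the integer gridlines); one y-axis crossing is at y = 0.
4. Fitting integer coefficients to these (and the overall shape) gives p.

x^2 + y^2 - 2*z^2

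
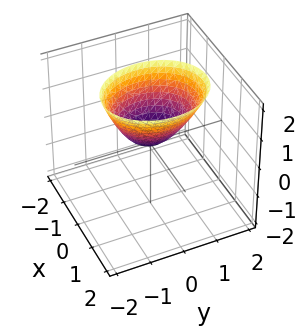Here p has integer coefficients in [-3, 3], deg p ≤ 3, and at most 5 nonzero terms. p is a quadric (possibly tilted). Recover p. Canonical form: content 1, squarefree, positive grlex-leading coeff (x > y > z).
The degree is 2 — a generic line meets the surface in up to 2 points.
Against the integer gridlines: it meets the y-axis at y = 0 (among the integer gridlines); it meets the z-axis at z = 0 (among the integer gridlines); it crosses the x-axis at the gridline x = 0.
Assembling these constraints gives the stated polynomial.

3*x^2 - x*z + 2*y^2 - 2*z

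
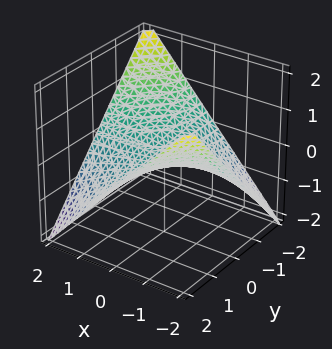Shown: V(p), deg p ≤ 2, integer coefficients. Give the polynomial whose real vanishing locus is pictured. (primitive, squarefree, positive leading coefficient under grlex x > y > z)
1. deg p = 2. A saddle surface; a quadric.
2. From the visible intercepts: the visible y-axis segment lies entirely on the surface; the visible x-axis segment lies entirely on the surface; one z-axis crossing is at z = 0.
3. Together with the visible shape, these determine p as stated.

x*y + 2*z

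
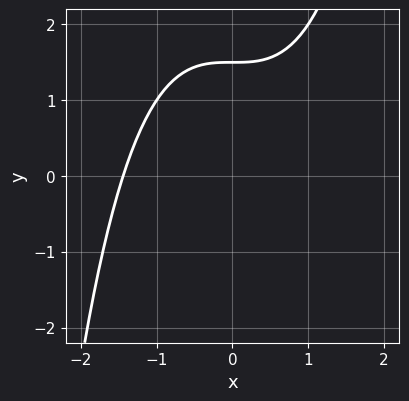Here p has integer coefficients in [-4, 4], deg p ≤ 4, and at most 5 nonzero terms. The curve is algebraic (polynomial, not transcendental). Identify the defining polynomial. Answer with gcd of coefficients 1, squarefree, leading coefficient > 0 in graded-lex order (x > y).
x^3 - 2*y + 3

(a) The degree is 3 — a generic line meets the curve in up to 3 points.
(b) Solving for integer coefficients yields p as stated.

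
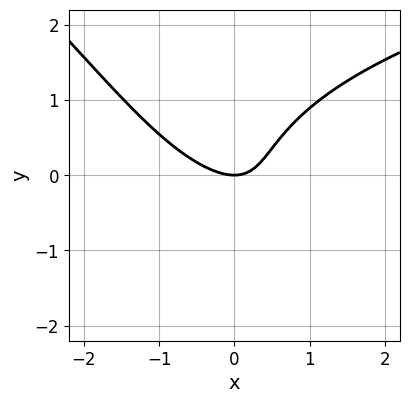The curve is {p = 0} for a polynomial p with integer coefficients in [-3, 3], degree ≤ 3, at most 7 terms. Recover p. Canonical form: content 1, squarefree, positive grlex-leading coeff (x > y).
2*x*y^2 + 2*y^3 - 3*x^2 - 3*x*y + 3*y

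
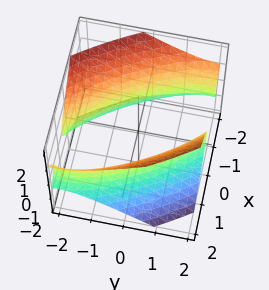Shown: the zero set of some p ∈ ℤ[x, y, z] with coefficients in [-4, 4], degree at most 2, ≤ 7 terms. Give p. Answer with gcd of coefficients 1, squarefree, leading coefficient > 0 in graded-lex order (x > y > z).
2*x^2 + 2*x*y + y^2 - 2*z^2 - 3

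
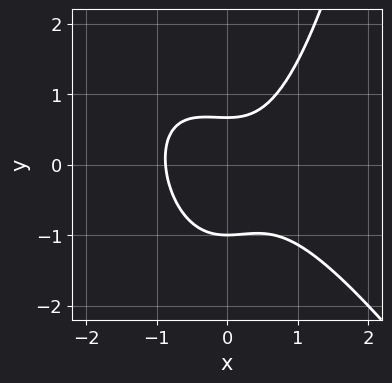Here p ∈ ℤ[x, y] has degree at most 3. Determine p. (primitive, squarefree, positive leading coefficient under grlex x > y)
3*x^3 + 2*x^2*y - 3*y^2 - y + 2

First, degree: no degree-2 curve has this shape, so deg p = 3.
Next, from the visible intercepts: it meets the y-axis at y = -1 (among the integer gridlines).
Finally, the integer polynomial consistent with all of this is the stated p.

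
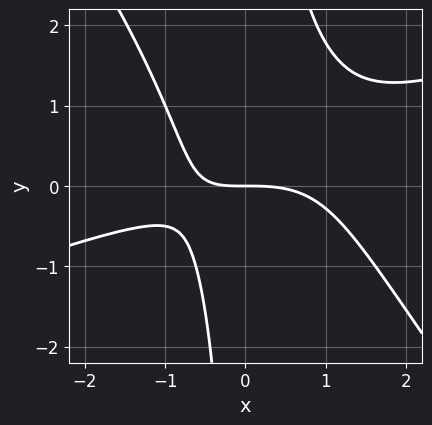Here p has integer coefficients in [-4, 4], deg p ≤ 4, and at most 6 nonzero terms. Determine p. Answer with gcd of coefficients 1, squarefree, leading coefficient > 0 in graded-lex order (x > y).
x^3 - 2*x^2*y - 2*x*y^2 + 2*x*y + 3*y

Degree: no degree-2 curve has this shape, so deg p = 3.
Checking where it meets the axes: it crosses the x-axis at the gridline x = 0; it crosses the y-axis at the gridline y = 0.
Assembling these constraints gives the stated polynomial.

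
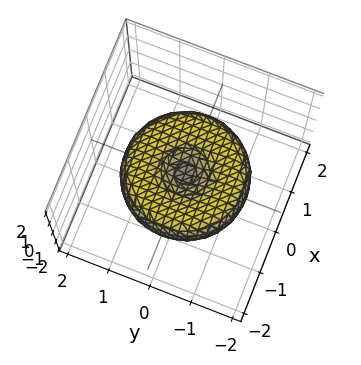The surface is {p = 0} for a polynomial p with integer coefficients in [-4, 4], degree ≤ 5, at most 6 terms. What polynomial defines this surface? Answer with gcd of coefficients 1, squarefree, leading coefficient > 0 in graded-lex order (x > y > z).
Degree: the shape is more complex than any degree-3 surface, so deg p = 4.
Symmetries: rotational symmetry about the z-axis ⇒ p depends on x, y only through x² + y².
Observable constraints: a circular section at z = 0 has radius between 1 and 2; one z-axis crossing is at z = 0.
These observations pin down the coefficients.

x^4 + 2*x^2*y^2 + y^4 - 2*x^2 - 2*y^2 + 3*z^2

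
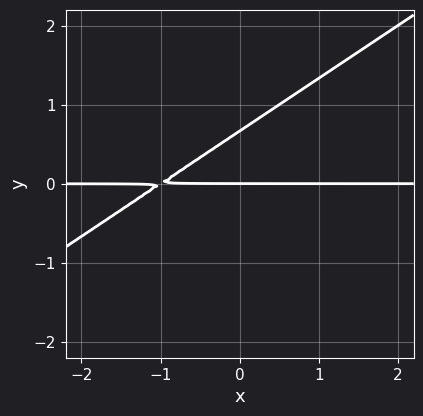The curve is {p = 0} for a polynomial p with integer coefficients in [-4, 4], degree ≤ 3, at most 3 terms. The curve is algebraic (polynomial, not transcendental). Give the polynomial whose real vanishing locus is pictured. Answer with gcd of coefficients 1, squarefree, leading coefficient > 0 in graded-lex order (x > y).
2*x*y - 3*y^2 + 2*y

First, the degree is 2 — no degree-1 curve has this shape.
Then, from the axis intercepts and sections: it crosses the y-axis at the gridline y = 0; every point of the x-axis in the box is on the curve.
Finally, together with the visible shape, these determine p as stated.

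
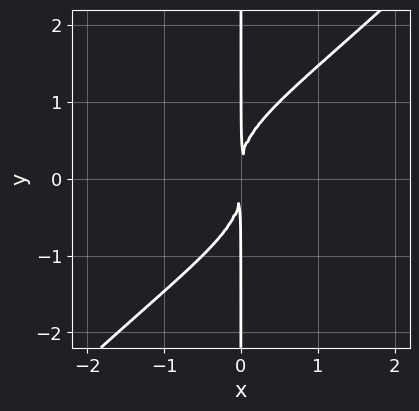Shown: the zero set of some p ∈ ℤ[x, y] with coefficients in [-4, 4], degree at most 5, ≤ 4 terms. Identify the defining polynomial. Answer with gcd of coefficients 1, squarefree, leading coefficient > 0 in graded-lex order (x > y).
Degree: the shape is more complex than any degree-3 curve, so deg p = 4.
Checking where it meets the axes: every point of the y-axis in the box is on the curve.
Putting this together gives p.

x^2*y^2 - x*y^3 + x^2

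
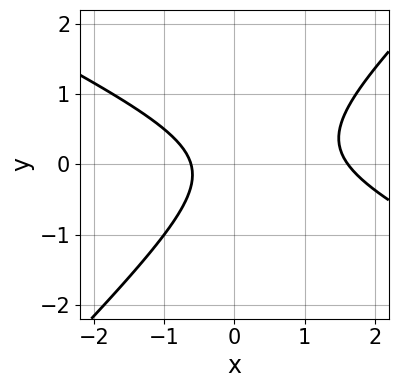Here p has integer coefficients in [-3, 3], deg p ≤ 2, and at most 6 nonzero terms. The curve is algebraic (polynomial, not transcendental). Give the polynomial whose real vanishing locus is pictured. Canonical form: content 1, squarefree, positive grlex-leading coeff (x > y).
x^2 + x*y - 2*y^2 - x - 1

The degree is 2 — no degree-1 curve has this shape.
Checking where it meets the axes: the curve avoids every integer y-axis point in the box.
Assembling these constraints gives the stated polynomial.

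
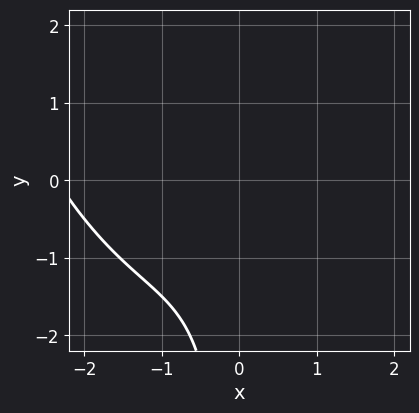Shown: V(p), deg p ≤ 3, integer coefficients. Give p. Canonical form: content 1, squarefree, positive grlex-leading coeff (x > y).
x^3 + 2*x^2 - 2*x*y + 2

The degree is 3 — the shape is more complex than any degree-2 curve.
Against the integer gridlines: the curve avoids every integer y-axis point in the box; it misses every integer gridline on the x-axis.
Assembling these constraints gives the stated polynomial.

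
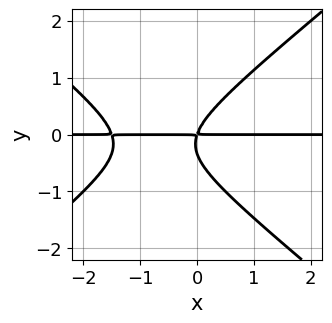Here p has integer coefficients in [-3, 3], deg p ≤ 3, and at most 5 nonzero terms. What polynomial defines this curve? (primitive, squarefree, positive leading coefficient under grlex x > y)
2*x^2*y - 3*y^3 + 3*x*y - y^2

The degree is 3 — a generic line meets the curve in up to 3 points.
From the visible intercepts: every point of the x-axis in the box is on the curve.
These observations pin down the coefficients.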